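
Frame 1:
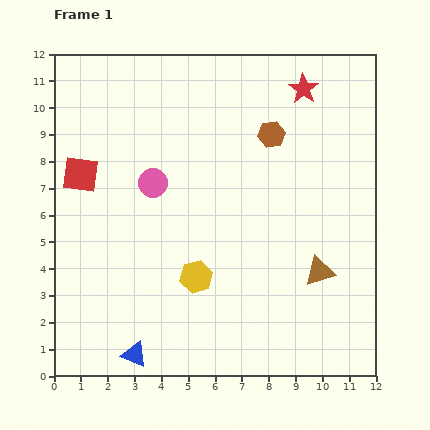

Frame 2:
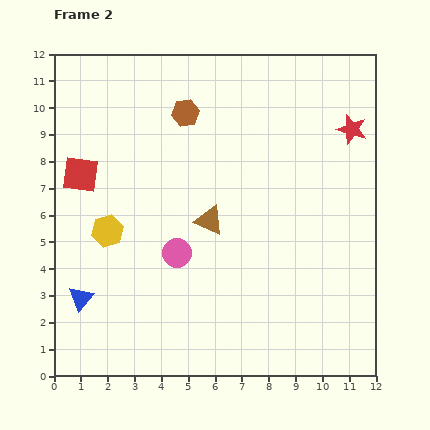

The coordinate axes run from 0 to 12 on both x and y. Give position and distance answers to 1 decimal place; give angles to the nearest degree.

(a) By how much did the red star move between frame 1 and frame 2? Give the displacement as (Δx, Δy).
(1.8, -1.5)

The red star was at (9.3, 10.7) in frame 1 and (11.1, 9.2) in frame 2.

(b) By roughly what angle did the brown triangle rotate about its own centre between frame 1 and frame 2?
41° clockwise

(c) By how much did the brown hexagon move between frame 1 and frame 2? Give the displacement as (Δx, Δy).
(-3.2, 0.8)

The brown hexagon was at (8.1, 9.0) in frame 1 and (4.9, 9.8) in frame 2.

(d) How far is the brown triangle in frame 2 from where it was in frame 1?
4.5

The brown triangle moved from (9.9, 3.9) to (5.8, 5.8), a distance of √(4.1² + 1.9²) ≈ 4.5.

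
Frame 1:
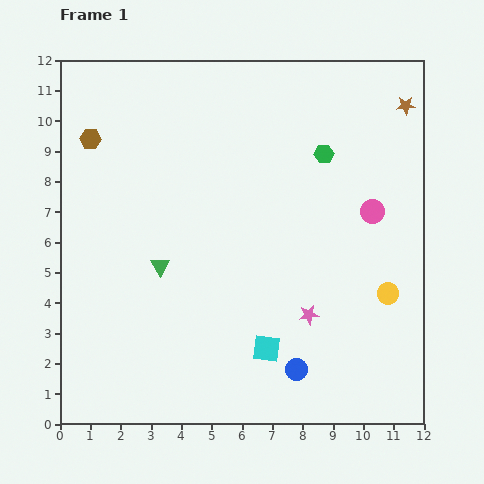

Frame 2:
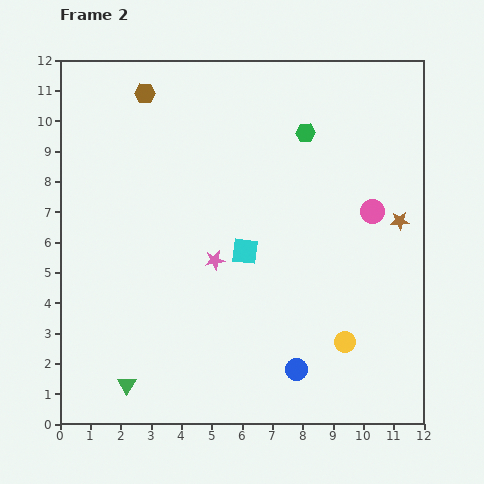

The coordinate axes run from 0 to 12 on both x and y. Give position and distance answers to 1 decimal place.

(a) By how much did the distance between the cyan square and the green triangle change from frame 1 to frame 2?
+1.5

Distance in frame 1: 4.4. Distance in frame 2: 5.9.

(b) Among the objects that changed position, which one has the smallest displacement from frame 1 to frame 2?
the green hexagon

(moved 0.9)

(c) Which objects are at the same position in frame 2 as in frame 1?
the blue circle, the pink circle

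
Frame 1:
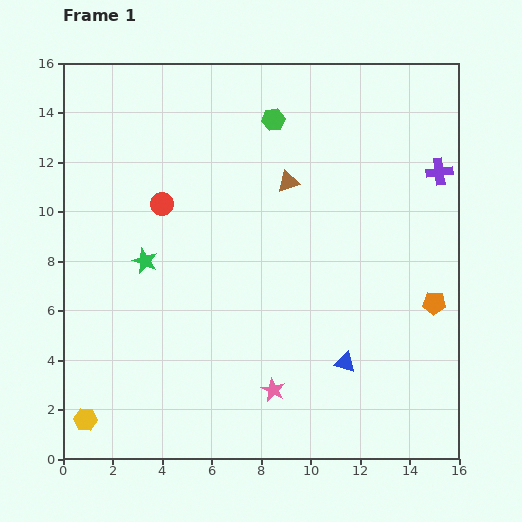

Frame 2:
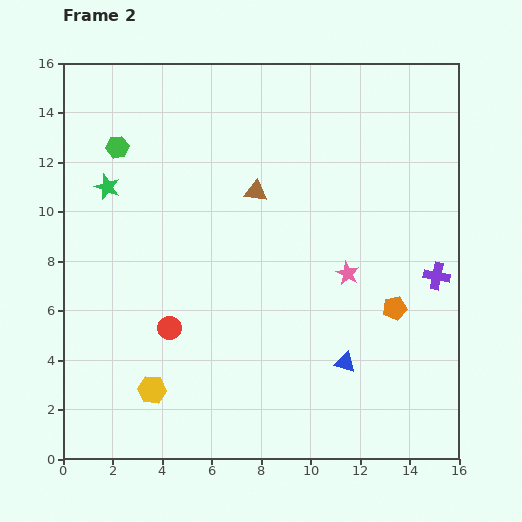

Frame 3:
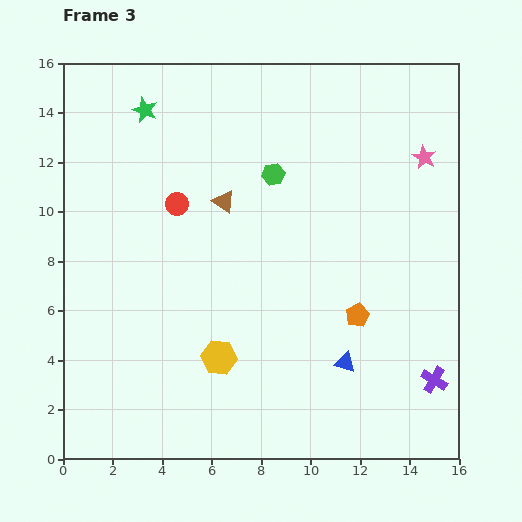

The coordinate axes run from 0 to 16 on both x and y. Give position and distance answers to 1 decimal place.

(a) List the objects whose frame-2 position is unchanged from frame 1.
the blue triangle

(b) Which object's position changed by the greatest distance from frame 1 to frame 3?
the pink star

(moved 11.2; next 8.4)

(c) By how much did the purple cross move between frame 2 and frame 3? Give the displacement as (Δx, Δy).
(-0.1, -4.2)

The purple cross was at (15.1, 7.4) in frame 2 and (15.0, 3.2) in frame 3.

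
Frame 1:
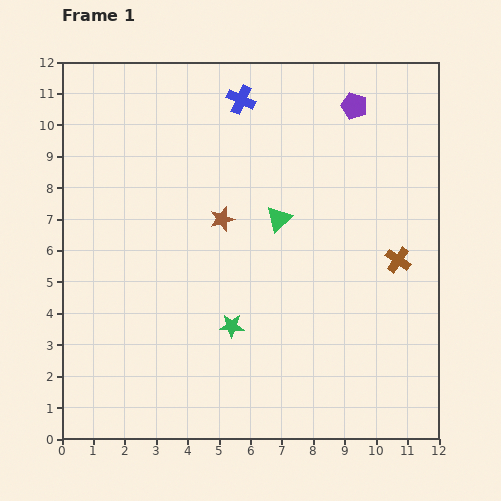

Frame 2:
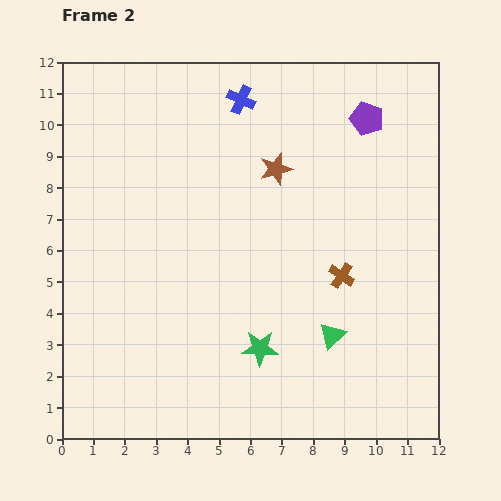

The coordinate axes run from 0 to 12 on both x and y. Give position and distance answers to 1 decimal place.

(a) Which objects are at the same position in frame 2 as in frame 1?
the blue cross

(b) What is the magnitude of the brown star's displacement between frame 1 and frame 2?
2.3

The brown star moved from (5.1, 7.0) to (6.8, 8.6), a distance of √(1.7² + 1.6²) ≈ 2.3.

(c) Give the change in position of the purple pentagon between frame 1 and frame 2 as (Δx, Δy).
(0.4, -0.4)

The purple pentagon was at (9.3, 10.6) in frame 1 and (9.7, 10.2) in frame 2.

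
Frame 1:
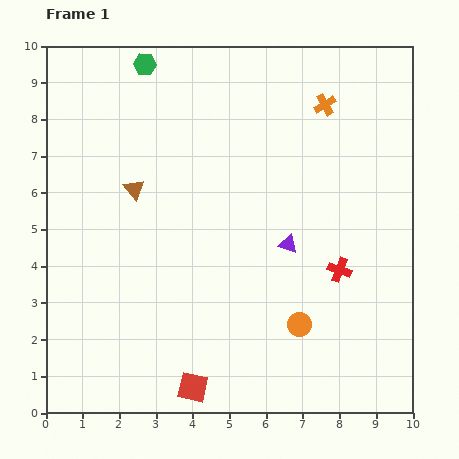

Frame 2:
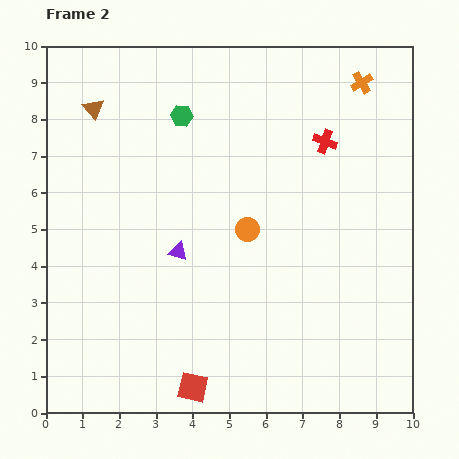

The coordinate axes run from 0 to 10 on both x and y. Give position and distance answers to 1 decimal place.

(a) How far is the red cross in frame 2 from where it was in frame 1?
3.5

The red cross moved from (8.0, 3.9) to (7.6, 7.4), a distance of √(0.4² + 3.5²) ≈ 3.5.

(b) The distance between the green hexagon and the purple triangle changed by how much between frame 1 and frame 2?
-2.6

Distance in frame 1: 6.3. Distance in frame 2: 3.7.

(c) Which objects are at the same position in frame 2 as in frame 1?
the red square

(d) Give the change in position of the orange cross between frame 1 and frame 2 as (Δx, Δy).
(1.0, 0.6)

The orange cross was at (7.6, 8.4) in frame 1 and (8.6, 9.0) in frame 2.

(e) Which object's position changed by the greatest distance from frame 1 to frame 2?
the red cross

(moved 3.5; next 3.0)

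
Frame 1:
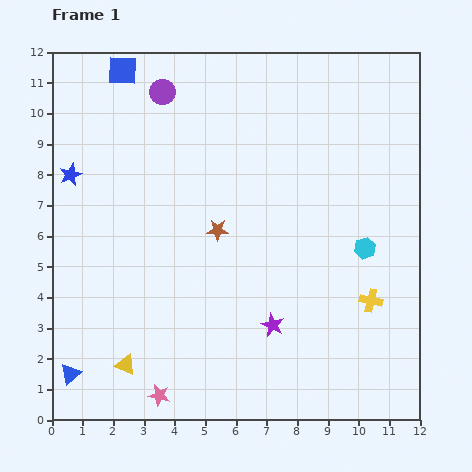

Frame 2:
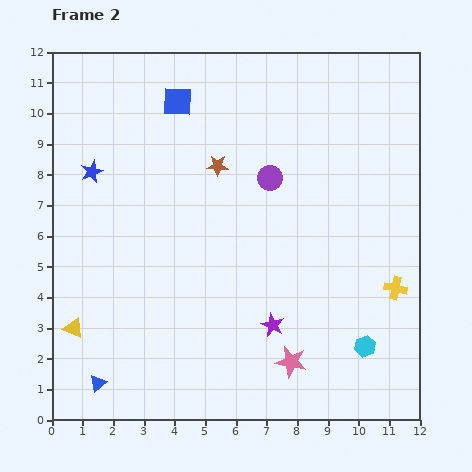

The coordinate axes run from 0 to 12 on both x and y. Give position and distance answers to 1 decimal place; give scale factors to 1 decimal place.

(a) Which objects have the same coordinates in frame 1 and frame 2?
the purple star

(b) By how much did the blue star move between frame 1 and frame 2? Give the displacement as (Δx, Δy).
(0.7, 0.1)

The blue star was at (0.6, 8.0) in frame 1 and (1.3, 8.1) in frame 2.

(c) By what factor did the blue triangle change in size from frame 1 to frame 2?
0.8×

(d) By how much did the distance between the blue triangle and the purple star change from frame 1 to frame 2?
-0.8

Distance in frame 1: 6.8. Distance in frame 2: 6.0.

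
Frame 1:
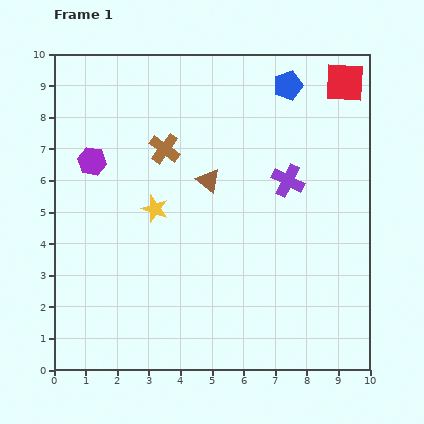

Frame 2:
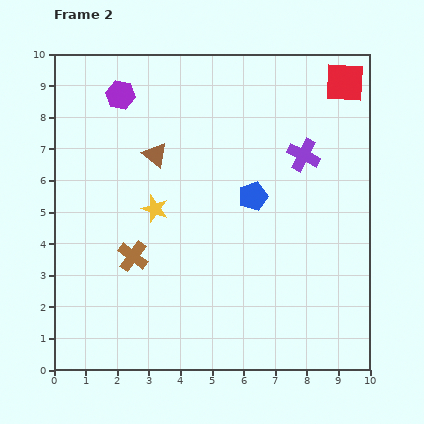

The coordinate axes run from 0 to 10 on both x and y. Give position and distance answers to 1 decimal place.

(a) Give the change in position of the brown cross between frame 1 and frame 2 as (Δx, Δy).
(-1.0, -3.4)

The brown cross was at (3.5, 7.0) in frame 1 and (2.5, 3.6) in frame 2.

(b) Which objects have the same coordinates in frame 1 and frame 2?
the yellow star, the red square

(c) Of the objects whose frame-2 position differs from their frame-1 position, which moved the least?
the purple cross

(moved 0.9)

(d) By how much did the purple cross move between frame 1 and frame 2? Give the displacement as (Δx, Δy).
(0.5, 0.8)

The purple cross was at (7.4, 6.0) in frame 1 and (7.9, 6.8) in frame 2.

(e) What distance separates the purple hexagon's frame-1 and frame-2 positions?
2.3

The purple hexagon moved from (1.2, 6.6) to (2.1, 8.7), a distance of √(0.9² + 2.1²) ≈ 2.3.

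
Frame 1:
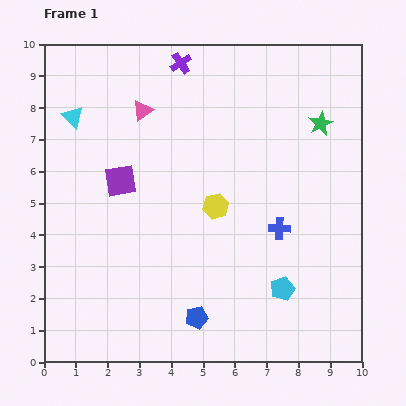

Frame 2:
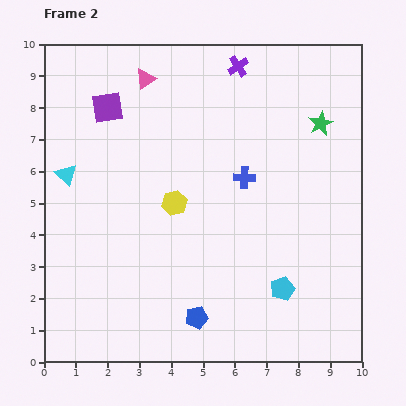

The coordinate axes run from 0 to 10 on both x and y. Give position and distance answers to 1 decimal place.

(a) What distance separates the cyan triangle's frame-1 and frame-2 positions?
1.8

The cyan triangle moved from (0.9, 7.7) to (0.7, 5.9), a distance of √(0.2² + 1.8²) ≈ 1.8.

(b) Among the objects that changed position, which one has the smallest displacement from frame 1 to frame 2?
the pink triangle

(moved 1.0)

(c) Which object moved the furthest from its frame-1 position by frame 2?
the purple square

(moved 2.3; next 1.9)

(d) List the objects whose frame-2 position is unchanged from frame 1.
the green star, the blue pentagon, the cyan pentagon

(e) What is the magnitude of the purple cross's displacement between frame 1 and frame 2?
1.8

The purple cross moved from (4.3, 9.4) to (6.1, 9.3), a distance of √(1.8² + 0.1²) ≈ 1.8.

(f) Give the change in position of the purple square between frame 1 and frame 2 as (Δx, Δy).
(-0.4, 2.3)

The purple square was at (2.4, 5.7) in frame 1 and (2.0, 8.0) in frame 2.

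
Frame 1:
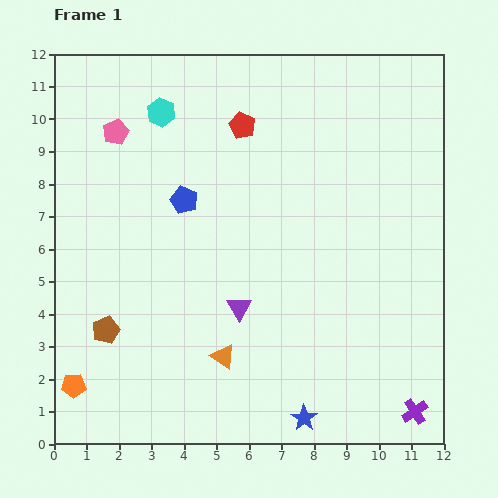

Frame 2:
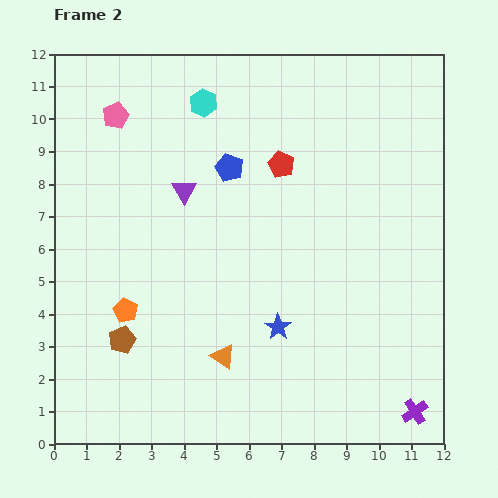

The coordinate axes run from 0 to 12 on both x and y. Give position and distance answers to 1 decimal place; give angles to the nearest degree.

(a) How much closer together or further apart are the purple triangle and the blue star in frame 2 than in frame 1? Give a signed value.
+1.2

Distance in frame 1: 3.9. Distance in frame 2: 5.1.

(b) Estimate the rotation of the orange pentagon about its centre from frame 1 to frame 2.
28° clockwise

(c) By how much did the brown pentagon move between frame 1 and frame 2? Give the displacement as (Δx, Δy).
(0.5, -0.3)

The brown pentagon was at (1.6, 3.5) in frame 1 and (2.1, 3.2) in frame 2.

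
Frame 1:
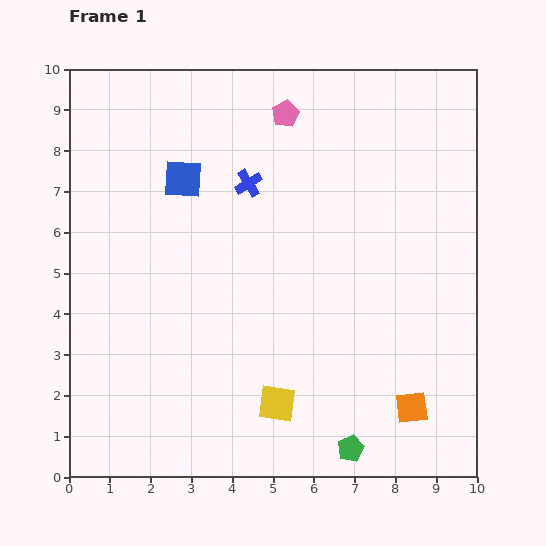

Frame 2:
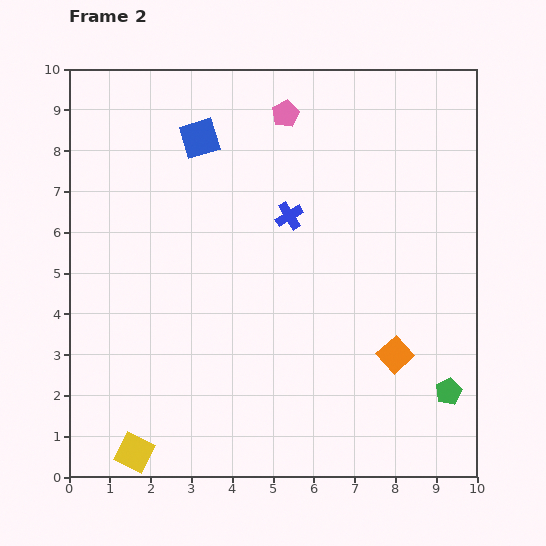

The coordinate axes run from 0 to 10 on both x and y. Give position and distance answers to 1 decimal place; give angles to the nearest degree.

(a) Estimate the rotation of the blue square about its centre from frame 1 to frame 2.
21° counter-clockwise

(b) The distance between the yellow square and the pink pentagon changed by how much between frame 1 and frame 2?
+2.0

Distance in frame 1: 7.1. Distance in frame 2: 9.1.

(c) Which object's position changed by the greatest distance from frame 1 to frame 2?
the yellow square

(moved 3.7; next 2.8)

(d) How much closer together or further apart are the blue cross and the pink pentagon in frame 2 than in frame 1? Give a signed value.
+0.6

Distance in frame 1: 1.9. Distance in frame 2: 2.5.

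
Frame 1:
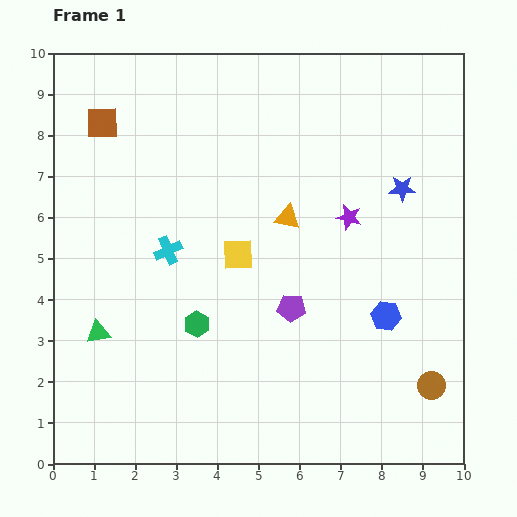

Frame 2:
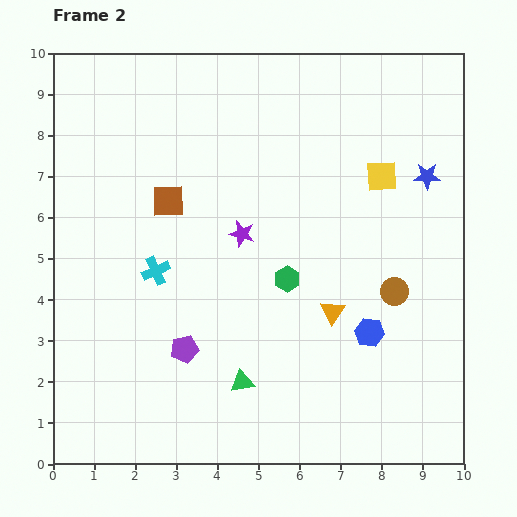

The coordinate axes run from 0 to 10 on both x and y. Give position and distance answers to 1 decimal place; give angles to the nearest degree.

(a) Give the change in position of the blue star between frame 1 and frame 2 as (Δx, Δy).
(0.6, 0.3)

The blue star was at (8.5, 6.7) in frame 1 and (9.1, 7.0) in frame 2.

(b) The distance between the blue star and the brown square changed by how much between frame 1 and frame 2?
-1.2

Distance in frame 1: 7.5. Distance in frame 2: 6.3.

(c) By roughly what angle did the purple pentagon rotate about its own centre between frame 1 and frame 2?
18° counter-clockwise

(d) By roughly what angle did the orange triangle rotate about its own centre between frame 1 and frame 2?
52° clockwise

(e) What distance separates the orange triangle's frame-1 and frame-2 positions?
2.5

The orange triangle moved from (5.7, 6.0) to (6.8, 3.7), a distance of √(1.1² + 2.3²) ≈ 2.5.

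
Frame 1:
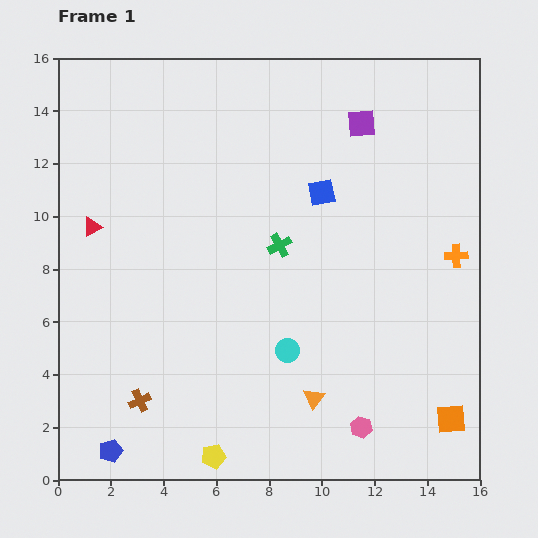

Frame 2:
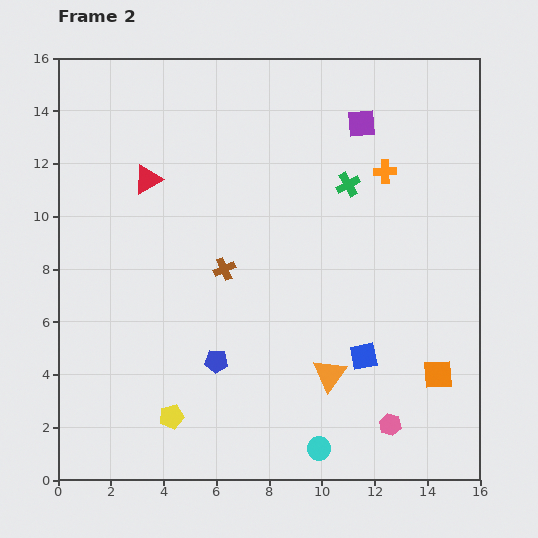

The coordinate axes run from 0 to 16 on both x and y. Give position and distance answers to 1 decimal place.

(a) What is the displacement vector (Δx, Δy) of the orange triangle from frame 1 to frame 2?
(0.6, 0.9)

The orange triangle was at (9.7, 3.1) in frame 1 and (10.3, 4.0) in frame 2.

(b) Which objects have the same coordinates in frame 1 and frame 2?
the purple square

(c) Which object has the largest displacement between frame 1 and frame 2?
the blue square

(moved 6.4; next 5.9)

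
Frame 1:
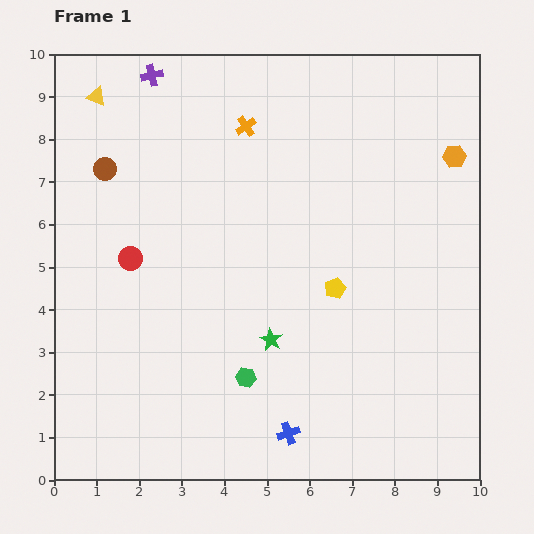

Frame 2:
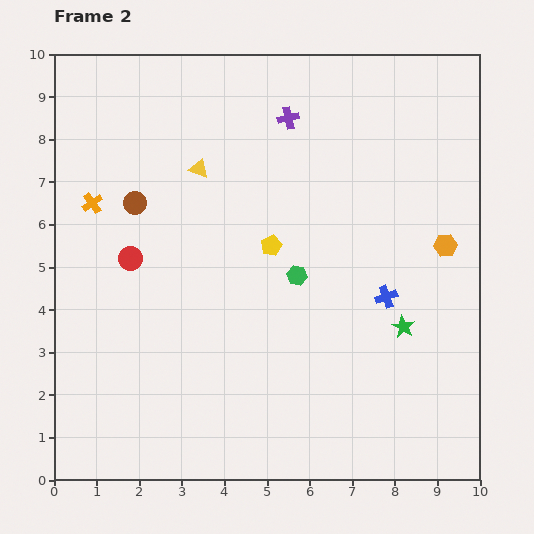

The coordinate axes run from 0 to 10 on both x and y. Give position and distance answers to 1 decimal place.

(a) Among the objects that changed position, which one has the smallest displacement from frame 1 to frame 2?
the brown circle

(moved 1.1)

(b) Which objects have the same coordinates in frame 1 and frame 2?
the red circle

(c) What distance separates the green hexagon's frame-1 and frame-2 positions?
2.7

The green hexagon moved from (4.5, 2.4) to (5.7, 4.8), a distance of √(1.2² + 2.4²) ≈ 2.7.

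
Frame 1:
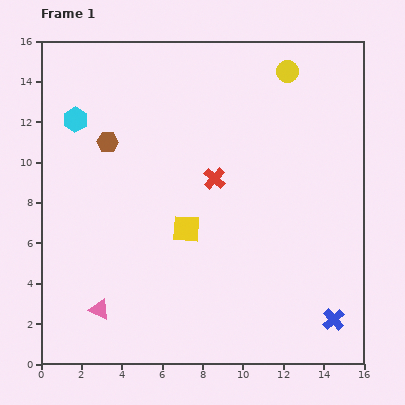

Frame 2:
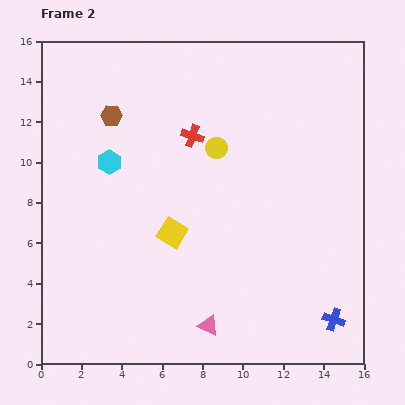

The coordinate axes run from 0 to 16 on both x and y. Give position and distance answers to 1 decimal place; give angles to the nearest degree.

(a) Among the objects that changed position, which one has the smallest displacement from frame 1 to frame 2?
the yellow square

(moved 0.7)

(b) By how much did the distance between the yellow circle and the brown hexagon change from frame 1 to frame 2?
-4.2

Distance in frame 1: 9.6. Distance in frame 2: 5.4.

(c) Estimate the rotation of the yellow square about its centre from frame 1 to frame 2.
28° clockwise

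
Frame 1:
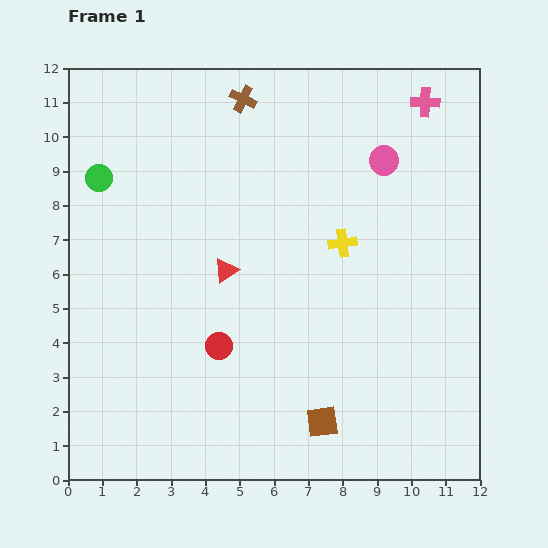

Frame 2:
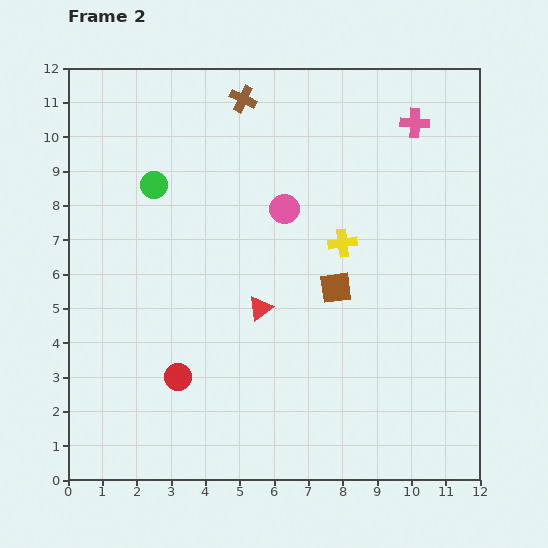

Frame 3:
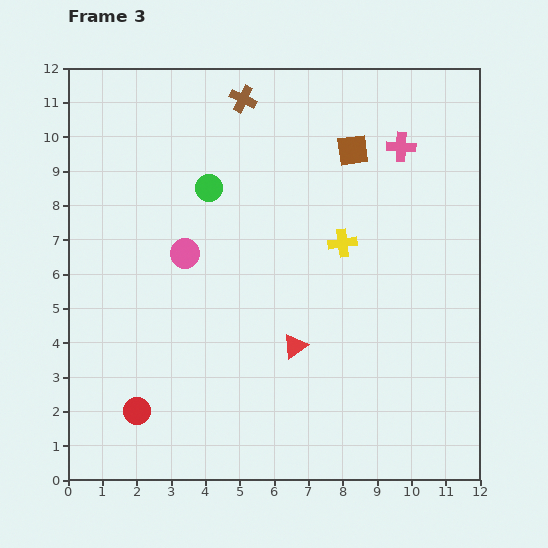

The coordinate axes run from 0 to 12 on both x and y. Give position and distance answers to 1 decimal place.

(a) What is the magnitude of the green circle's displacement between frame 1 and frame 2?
1.6

The green circle moved from (0.9, 8.8) to (2.5, 8.6), a distance of √(1.6² + 0.2²) ≈ 1.6.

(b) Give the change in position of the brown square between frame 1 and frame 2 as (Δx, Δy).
(0.4, 3.9)

The brown square was at (7.4, 1.7) in frame 1 and (7.8, 5.6) in frame 2.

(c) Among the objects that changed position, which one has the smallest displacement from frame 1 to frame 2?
the pink cross

(moved 0.7)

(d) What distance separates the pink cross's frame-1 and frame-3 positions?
1.5

The pink cross moved from (10.4, 11.0) to (9.7, 9.7), a distance of √(0.7² + 1.3²) ≈ 1.5.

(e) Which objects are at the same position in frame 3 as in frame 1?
the brown cross, the yellow cross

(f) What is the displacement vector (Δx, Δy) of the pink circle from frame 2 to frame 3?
(-2.9, -1.3)

The pink circle was at (6.3, 7.9) in frame 2 and (3.4, 6.6) in frame 3.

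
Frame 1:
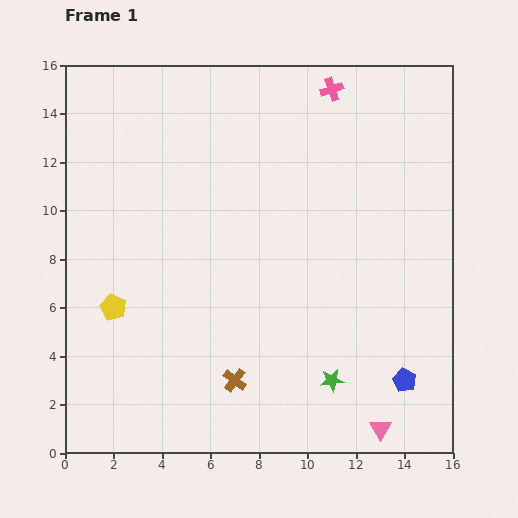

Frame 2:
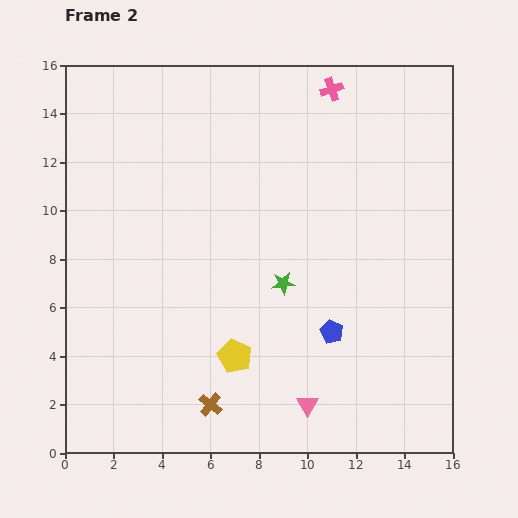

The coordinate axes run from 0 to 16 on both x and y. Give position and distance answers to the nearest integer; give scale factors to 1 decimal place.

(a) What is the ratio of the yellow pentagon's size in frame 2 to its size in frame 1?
1.3×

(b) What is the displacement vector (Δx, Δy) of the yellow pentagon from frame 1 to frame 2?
(5, -2)

The yellow pentagon was at (2, 6) in frame 1 and (7, 4) in frame 2.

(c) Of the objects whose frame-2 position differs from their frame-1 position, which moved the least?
the brown cross

(moved 1)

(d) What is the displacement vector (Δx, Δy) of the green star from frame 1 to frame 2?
(-2, 4)

The green star was at (11, 3) in frame 1 and (9, 7) in frame 2.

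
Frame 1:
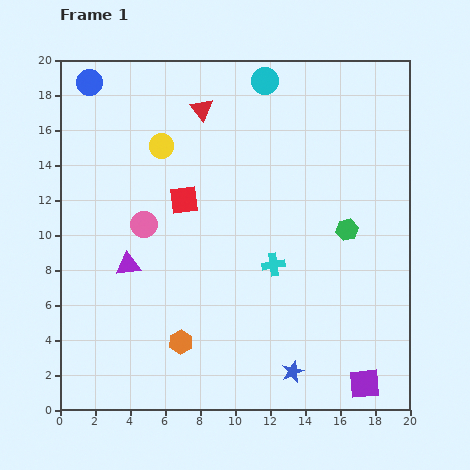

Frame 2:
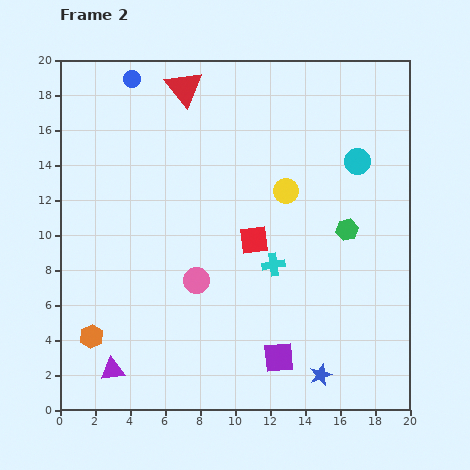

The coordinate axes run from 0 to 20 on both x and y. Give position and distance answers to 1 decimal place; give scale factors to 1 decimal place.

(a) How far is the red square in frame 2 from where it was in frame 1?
4.6

The red square moved from (7.1, 12.0) to (11.1, 9.7), a distance of √(4.0² + 2.3²) ≈ 4.6.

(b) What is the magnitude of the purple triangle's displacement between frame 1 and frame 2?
6.1

The purple triangle moved from (3.9, 8.3) to (3.0, 2.3), a distance of √(0.9² + 6.0²) ≈ 6.1.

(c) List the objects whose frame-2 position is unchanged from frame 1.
the green hexagon, the cyan cross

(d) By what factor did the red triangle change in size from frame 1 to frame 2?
1.7×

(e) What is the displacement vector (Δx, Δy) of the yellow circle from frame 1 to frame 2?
(7.1, -2.6)

The yellow circle was at (5.8, 15.1) in frame 1 and (12.9, 12.5) in frame 2.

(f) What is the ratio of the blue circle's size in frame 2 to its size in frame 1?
0.6×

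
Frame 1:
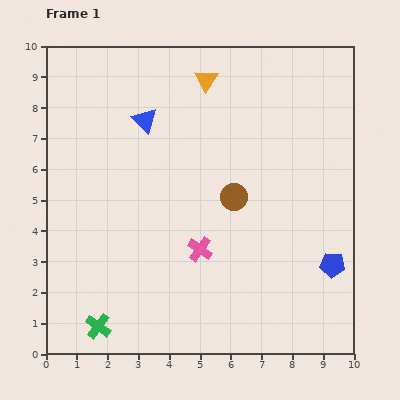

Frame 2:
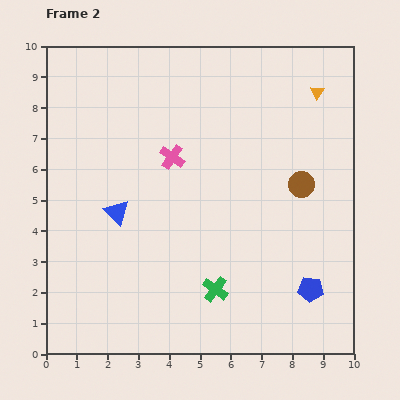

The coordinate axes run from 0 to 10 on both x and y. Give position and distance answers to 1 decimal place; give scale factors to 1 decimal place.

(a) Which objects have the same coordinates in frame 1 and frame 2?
none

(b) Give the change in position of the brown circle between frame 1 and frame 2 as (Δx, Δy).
(2.2, 0.4)

The brown circle was at (6.1, 5.1) in frame 1 and (8.3, 5.5) in frame 2.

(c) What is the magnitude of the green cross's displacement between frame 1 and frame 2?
4.0

The green cross moved from (1.7, 0.9) to (5.5, 2.1), a distance of √(3.8² + 1.2²) ≈ 4.0.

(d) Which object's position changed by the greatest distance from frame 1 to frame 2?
the green cross

(moved 4.0; next 3.6)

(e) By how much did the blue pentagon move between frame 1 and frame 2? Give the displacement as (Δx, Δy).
(-0.7, -0.8)

The blue pentagon was at (9.3, 2.9) in frame 1 and (8.6, 2.1) in frame 2.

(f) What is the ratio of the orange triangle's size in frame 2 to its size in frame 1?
0.6×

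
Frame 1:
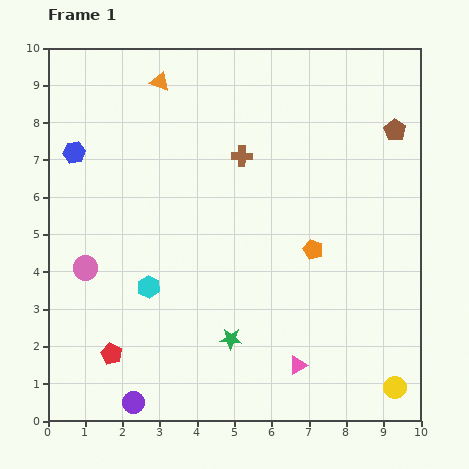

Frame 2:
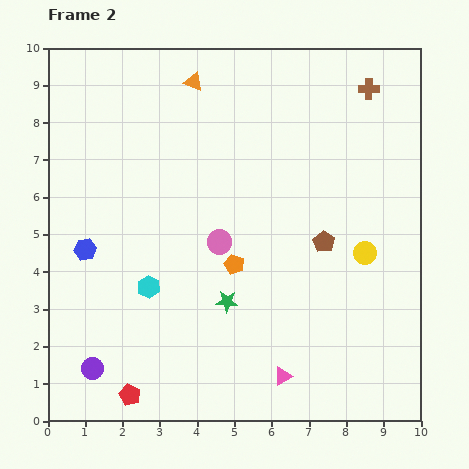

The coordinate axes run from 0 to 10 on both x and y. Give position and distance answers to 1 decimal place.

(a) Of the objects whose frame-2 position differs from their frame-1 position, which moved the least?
the pink triangle

(moved 0.5)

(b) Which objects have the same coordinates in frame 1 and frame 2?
the cyan hexagon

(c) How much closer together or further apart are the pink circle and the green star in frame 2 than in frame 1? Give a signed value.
-2.7

Distance in frame 1: 4.3. Distance in frame 2: 1.6.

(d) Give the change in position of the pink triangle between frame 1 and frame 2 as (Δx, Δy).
(-0.4, -0.3)

The pink triangle was at (6.7, 1.5) in frame 1 and (6.3, 1.2) in frame 2.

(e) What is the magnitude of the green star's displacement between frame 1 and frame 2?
1.0

The green star moved from (4.9, 2.2) to (4.8, 3.2), a distance of √(0.1² + 1.0²) ≈ 1.0.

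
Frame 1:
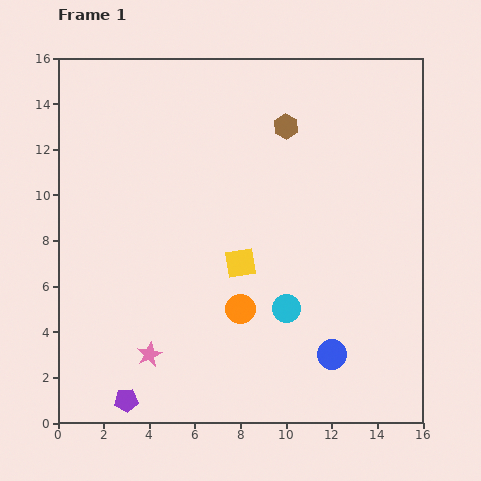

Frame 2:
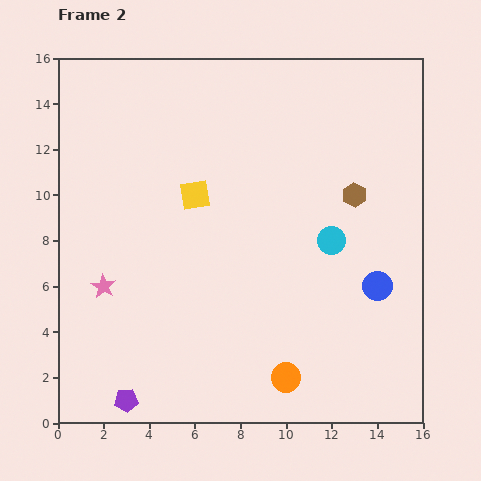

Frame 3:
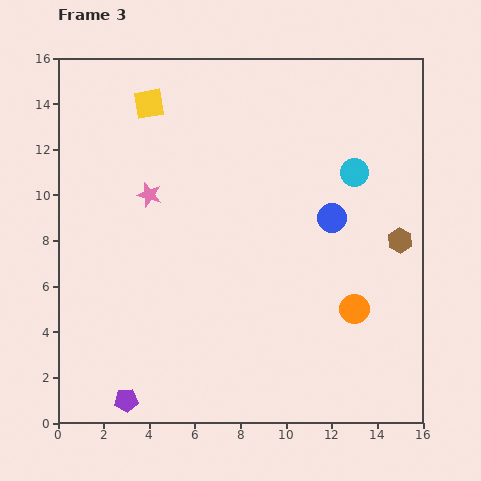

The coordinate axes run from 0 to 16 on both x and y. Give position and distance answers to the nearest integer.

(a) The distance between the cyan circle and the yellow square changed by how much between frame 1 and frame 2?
+3

Distance in frame 1: 3. Distance in frame 2: 6.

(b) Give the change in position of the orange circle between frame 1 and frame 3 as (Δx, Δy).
(5, 0)

The orange circle was at (8, 5) in frame 1 and (13, 5) in frame 3.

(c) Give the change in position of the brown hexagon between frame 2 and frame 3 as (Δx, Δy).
(2, -2)

The brown hexagon was at (13, 10) in frame 2 and (15, 8) in frame 3.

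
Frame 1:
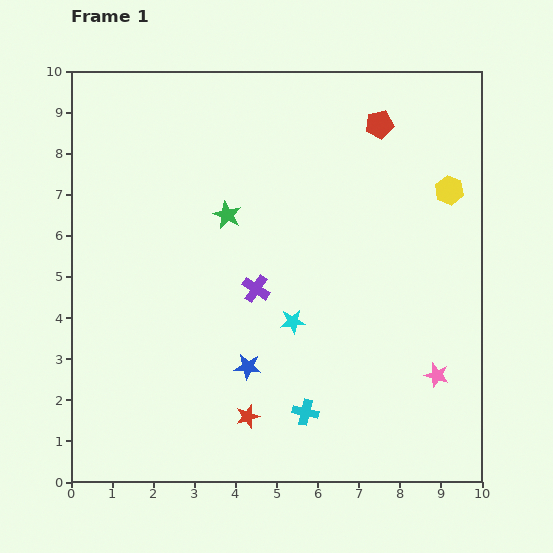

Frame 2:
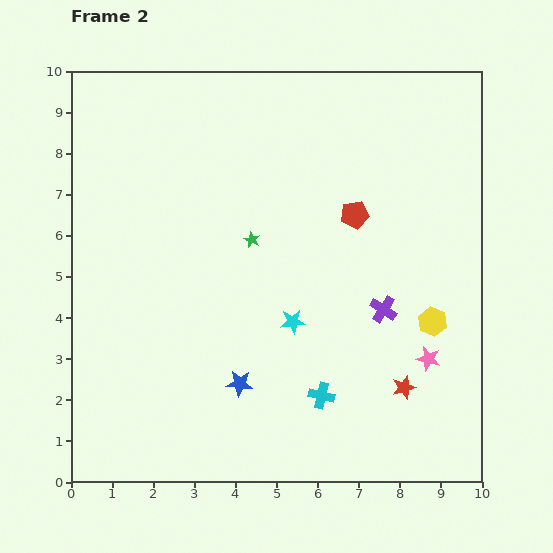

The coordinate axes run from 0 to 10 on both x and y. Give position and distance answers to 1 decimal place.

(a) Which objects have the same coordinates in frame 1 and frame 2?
the cyan star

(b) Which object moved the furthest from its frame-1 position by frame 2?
the red star

(moved 3.9; next 3.2)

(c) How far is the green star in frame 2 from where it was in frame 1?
0.8

The green star moved from (3.8, 6.5) to (4.4, 5.9), a distance of √(0.6² + 0.6²) ≈ 0.8.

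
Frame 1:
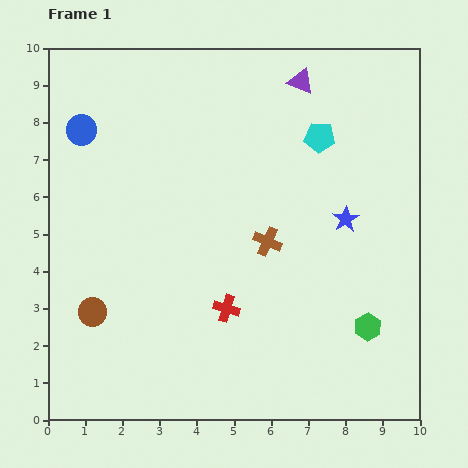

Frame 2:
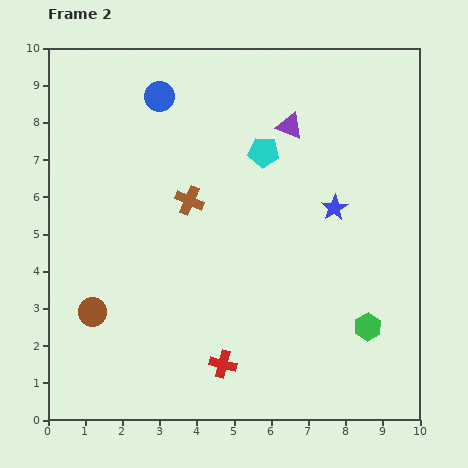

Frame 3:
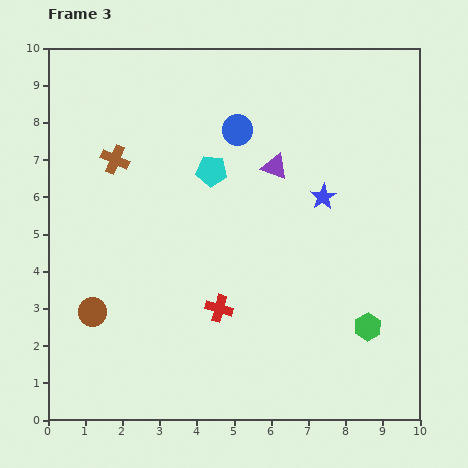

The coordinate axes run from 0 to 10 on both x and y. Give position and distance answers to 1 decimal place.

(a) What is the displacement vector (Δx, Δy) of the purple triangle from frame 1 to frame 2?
(-0.3, -1.2)

The purple triangle was at (6.8, 9.1) in frame 1 and (6.5, 7.9) in frame 2.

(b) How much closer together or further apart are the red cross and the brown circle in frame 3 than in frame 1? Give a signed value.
-0.2

Distance in frame 1: 3.6. Distance in frame 3: 3.4.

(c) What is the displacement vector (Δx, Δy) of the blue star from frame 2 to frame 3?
(-0.3, 0.3)

The blue star was at (7.7, 5.7) in frame 2 and (7.4, 6.0) in frame 3.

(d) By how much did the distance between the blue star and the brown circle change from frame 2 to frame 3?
-0.2

Distance in frame 2: 7.1. Distance in frame 3: 6.9.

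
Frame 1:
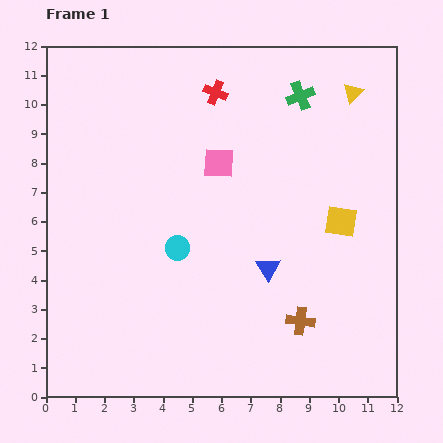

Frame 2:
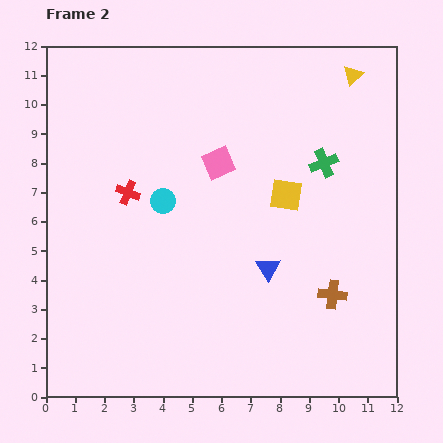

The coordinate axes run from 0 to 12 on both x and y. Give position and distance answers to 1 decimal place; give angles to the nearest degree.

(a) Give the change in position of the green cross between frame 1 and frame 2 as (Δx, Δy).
(0.8, -2.3)

The green cross was at (8.7, 10.3) in frame 1 and (9.5, 8.0) in frame 2.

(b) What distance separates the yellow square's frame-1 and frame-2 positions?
2.1

The yellow square moved from (10.1, 6.0) to (8.2, 6.9), a distance of √(1.9² + 0.9²) ≈ 2.1.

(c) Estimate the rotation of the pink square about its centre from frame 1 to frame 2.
26° counter-clockwise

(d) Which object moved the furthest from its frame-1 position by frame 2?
the red cross

(moved 4.5; next 2.4)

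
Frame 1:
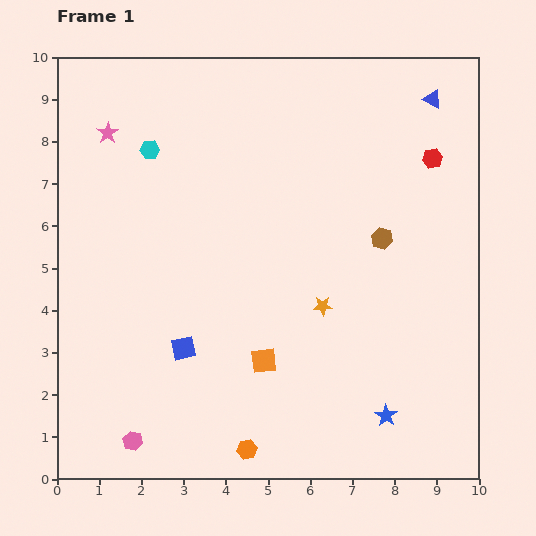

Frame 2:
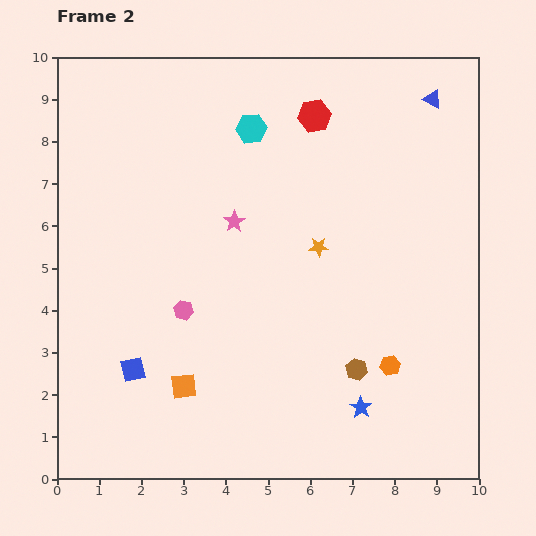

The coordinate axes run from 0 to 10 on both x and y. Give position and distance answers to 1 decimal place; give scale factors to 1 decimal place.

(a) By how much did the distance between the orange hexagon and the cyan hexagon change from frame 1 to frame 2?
-1.0

Distance in frame 1: 7.5. Distance in frame 2: 6.5.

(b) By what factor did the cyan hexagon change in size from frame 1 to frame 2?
1.6×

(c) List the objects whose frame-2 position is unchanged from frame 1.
the blue triangle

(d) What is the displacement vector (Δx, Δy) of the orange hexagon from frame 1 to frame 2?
(3.4, 2.0)

The orange hexagon was at (4.5, 0.7) in frame 1 and (7.9, 2.7) in frame 2.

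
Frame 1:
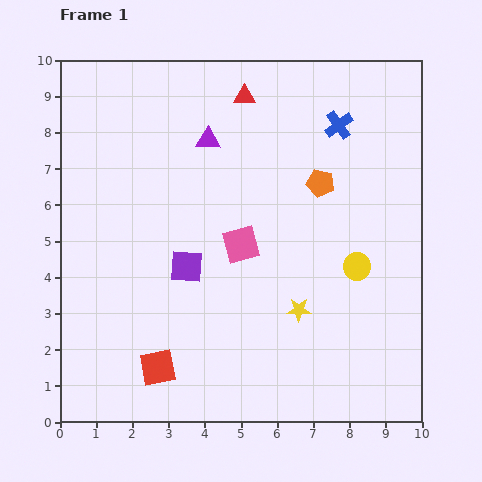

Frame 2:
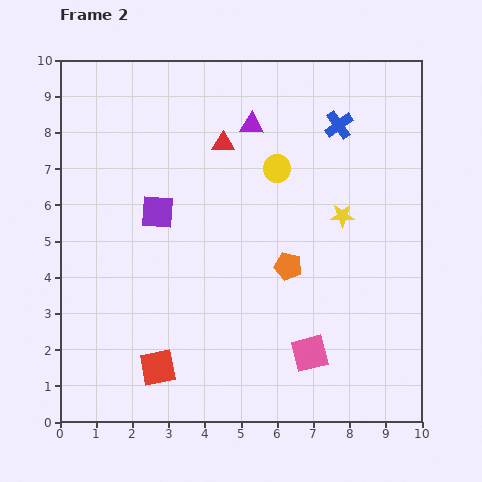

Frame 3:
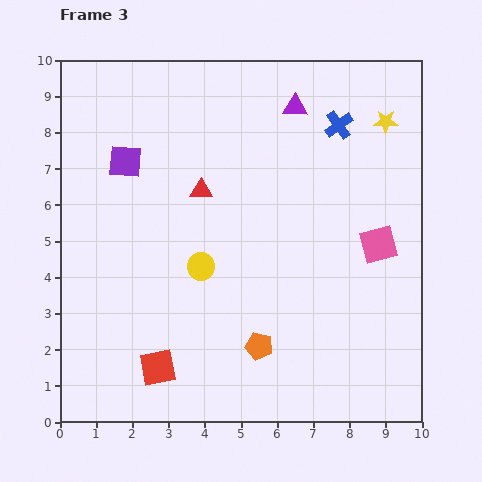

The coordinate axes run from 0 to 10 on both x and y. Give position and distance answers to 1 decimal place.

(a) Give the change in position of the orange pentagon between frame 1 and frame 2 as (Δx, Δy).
(-0.9, -2.3)

The orange pentagon was at (7.2, 6.6) in frame 1 and (6.3, 4.3) in frame 2.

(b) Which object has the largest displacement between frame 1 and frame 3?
the yellow star

(moved 5.7; next 4.8)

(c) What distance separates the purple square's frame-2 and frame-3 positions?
1.7

The purple square moved from (2.7, 5.8) to (1.8, 7.2), a distance of √(0.9² + 1.4²) ≈ 1.7.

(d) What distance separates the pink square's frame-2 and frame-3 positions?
3.6

The pink square moved from (6.9, 1.9) to (8.8, 4.9), a distance of √(1.9² + 3.0²) ≈ 3.6.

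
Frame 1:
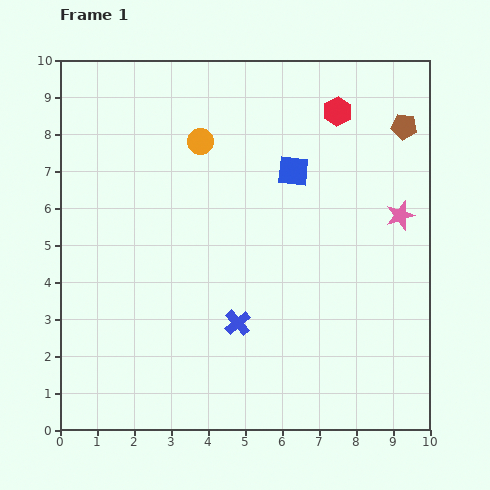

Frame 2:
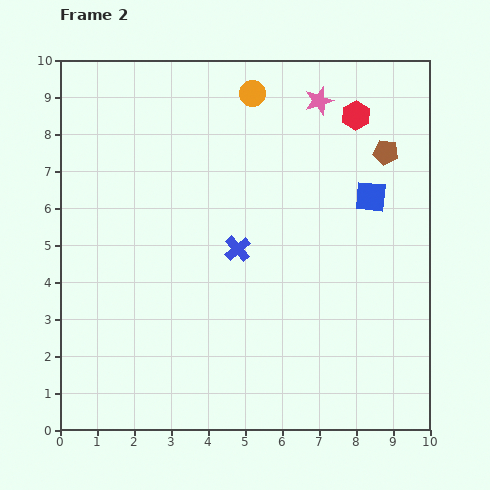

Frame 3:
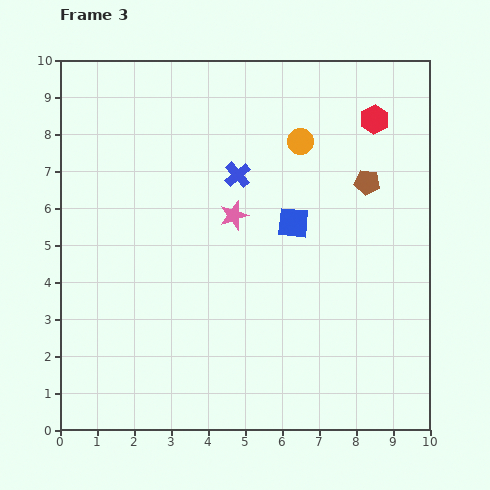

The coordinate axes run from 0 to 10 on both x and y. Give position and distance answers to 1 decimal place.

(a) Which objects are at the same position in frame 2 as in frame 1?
none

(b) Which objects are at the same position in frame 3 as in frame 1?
none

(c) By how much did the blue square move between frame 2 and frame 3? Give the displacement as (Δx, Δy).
(-2.1, -0.7)

The blue square was at (8.4, 6.3) in frame 2 and (6.3, 5.6) in frame 3.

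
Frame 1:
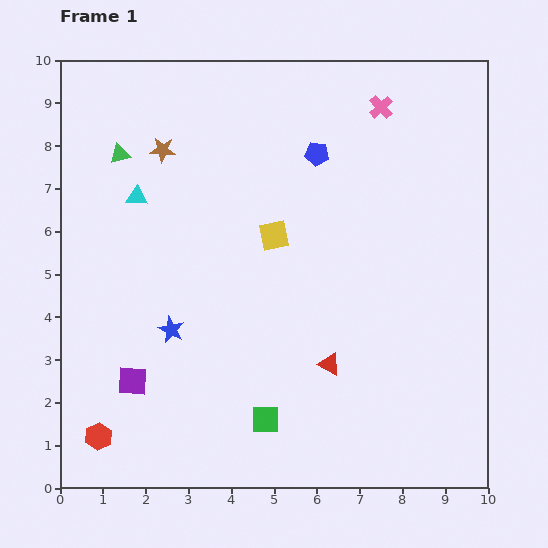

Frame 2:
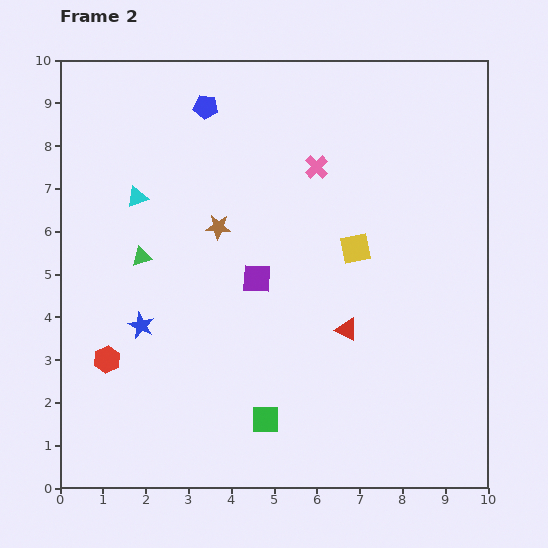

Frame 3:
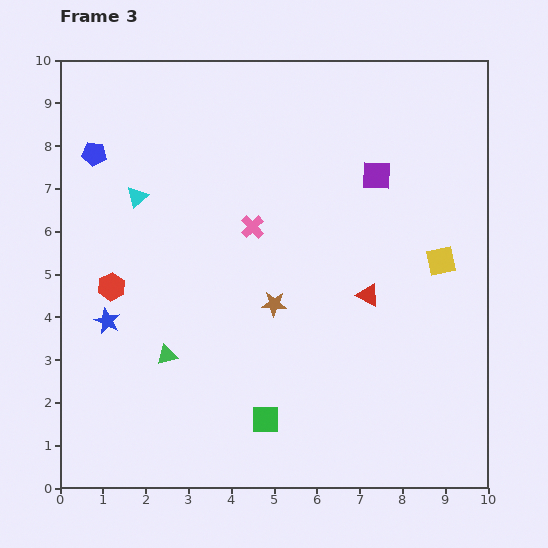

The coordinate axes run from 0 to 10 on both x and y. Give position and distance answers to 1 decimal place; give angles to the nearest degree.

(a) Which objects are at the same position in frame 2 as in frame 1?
the green square, the cyan triangle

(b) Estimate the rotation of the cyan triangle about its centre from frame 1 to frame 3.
46° counter-clockwise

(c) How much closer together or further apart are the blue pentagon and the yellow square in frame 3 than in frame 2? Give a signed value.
+3.7

Distance in frame 2: 4.8. Distance in frame 3: 8.5.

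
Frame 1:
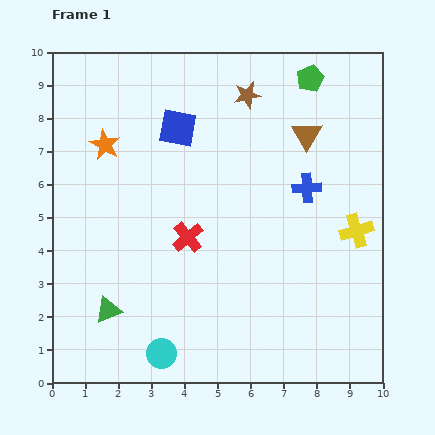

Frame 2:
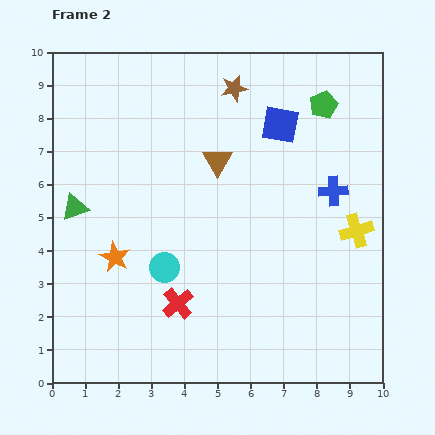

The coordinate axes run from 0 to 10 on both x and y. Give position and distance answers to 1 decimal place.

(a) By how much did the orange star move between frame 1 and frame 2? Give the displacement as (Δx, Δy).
(0.3, -3.4)

The orange star was at (1.6, 7.2) in frame 1 and (1.9, 3.8) in frame 2.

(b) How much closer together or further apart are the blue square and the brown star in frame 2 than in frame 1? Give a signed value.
-0.5

Distance in frame 1: 2.3. Distance in frame 2: 1.8.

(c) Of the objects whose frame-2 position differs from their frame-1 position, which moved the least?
the brown star

(moved 0.4)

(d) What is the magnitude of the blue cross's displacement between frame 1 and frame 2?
0.8

The blue cross moved from (7.7, 5.9) to (8.5, 5.8), a distance of √(0.8² + 0.1²) ≈ 0.8.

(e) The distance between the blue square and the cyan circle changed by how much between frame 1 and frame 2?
-1.3

Distance in frame 1: 6.8. Distance in frame 2: 5.5.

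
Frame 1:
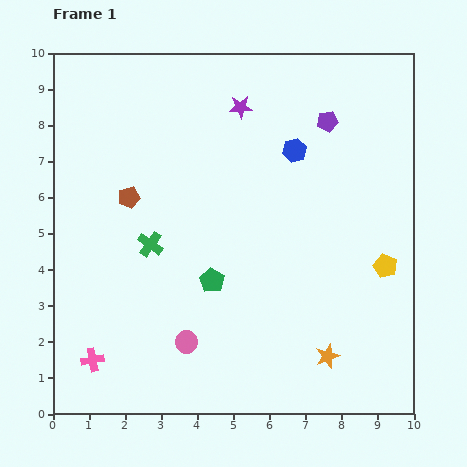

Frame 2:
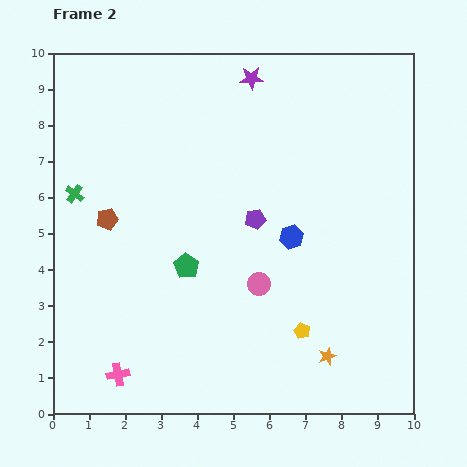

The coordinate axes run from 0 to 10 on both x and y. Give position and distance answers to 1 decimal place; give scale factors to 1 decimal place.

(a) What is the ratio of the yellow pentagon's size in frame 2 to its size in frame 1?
0.7×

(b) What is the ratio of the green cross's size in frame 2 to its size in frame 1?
0.7×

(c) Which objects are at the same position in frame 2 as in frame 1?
the orange star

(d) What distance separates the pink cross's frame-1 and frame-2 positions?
0.8

The pink cross moved from (1.1, 1.5) to (1.8, 1.1), a distance of √(0.7² + 0.4²) ≈ 0.8.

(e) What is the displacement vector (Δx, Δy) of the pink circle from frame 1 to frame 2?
(2.0, 1.6)

The pink circle was at (3.7, 2.0) in frame 1 and (5.7, 3.6) in frame 2.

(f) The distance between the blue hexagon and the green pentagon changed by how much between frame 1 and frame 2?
-1.3

Distance in frame 1: 4.3. Distance in frame 2: 3.0.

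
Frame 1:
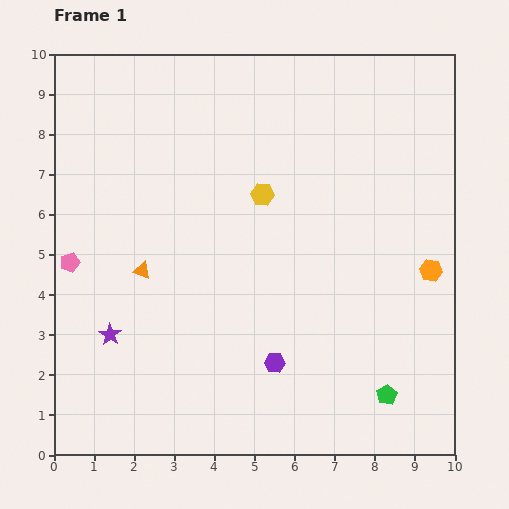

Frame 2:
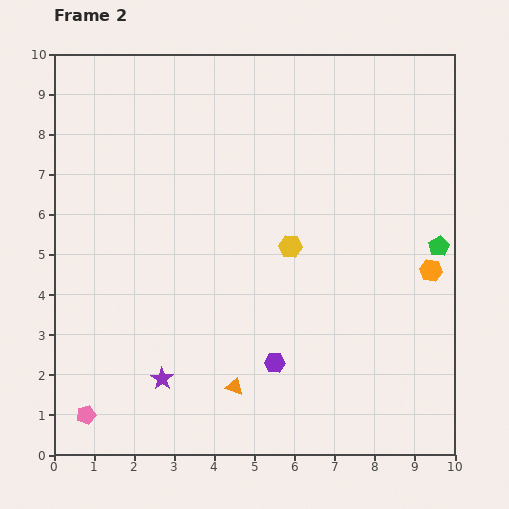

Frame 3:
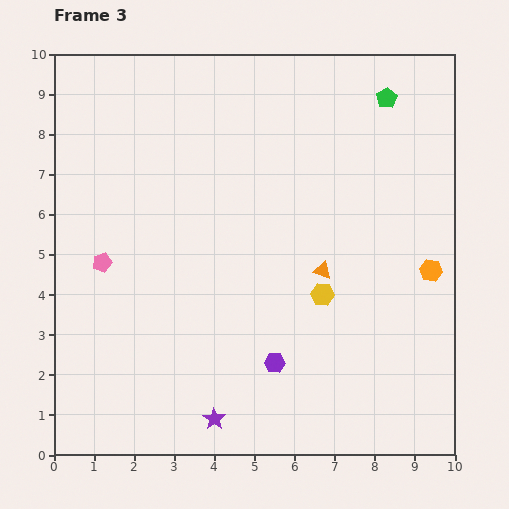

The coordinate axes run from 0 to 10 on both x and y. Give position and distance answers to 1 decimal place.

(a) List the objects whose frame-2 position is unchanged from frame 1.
the orange hexagon, the purple hexagon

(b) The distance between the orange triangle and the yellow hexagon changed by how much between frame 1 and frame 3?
-3.0

Distance in frame 1: 3.6. Distance in frame 3: 0.6.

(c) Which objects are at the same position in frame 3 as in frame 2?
the orange hexagon, the purple hexagon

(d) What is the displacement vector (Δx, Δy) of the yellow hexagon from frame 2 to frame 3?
(0.8, -1.2)

The yellow hexagon was at (5.9, 5.2) in frame 2 and (6.7, 4.0) in frame 3.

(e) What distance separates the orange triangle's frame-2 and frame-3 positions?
3.6

The orange triangle moved from (4.5, 1.7) to (6.7, 4.6), a distance of √(2.2² + 2.9²) ≈ 3.6.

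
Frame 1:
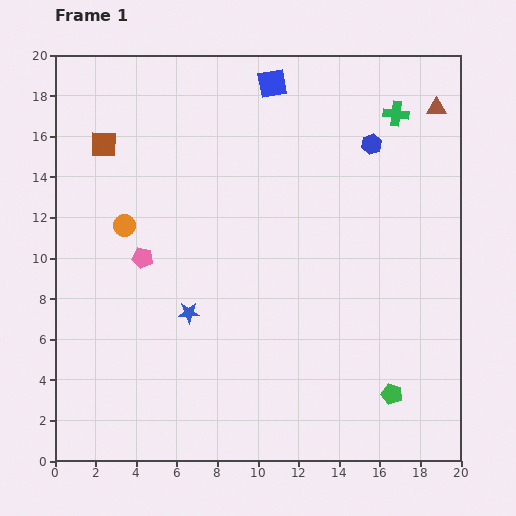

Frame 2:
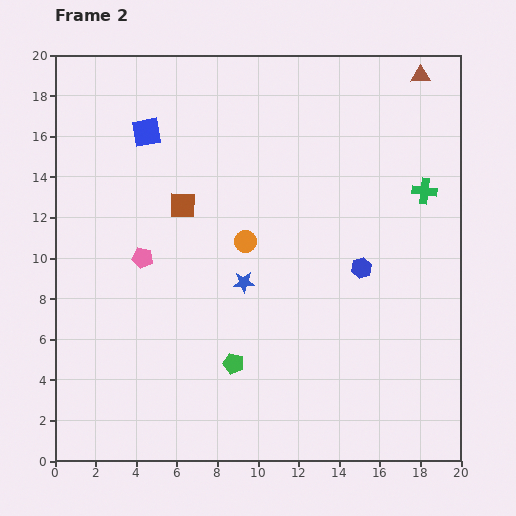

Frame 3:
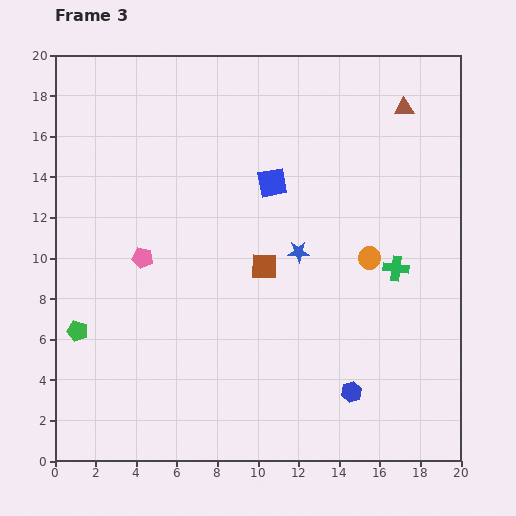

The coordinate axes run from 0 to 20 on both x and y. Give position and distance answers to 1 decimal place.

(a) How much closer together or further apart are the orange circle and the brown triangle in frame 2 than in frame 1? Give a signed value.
-4.6

Distance in frame 1: 16.5. Distance in frame 2: 11.9.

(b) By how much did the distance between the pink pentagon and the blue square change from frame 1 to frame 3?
-3.3

Distance in frame 1: 10.7. Distance in frame 3: 7.4.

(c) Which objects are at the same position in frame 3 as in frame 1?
the pink pentagon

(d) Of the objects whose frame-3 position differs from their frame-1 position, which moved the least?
the brown triangle

(moved 1.6)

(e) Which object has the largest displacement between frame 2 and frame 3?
the green pentagon

(moved 7.9; next 6.7)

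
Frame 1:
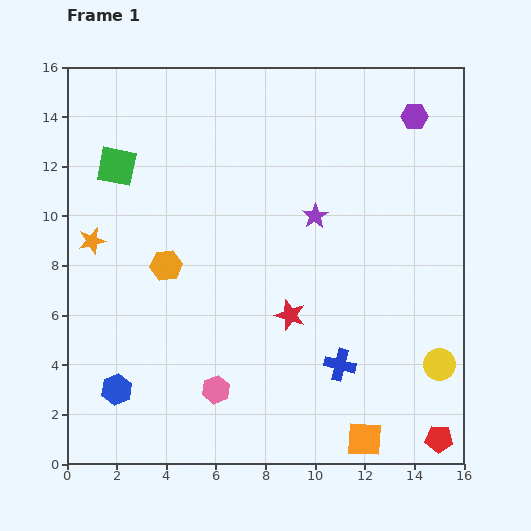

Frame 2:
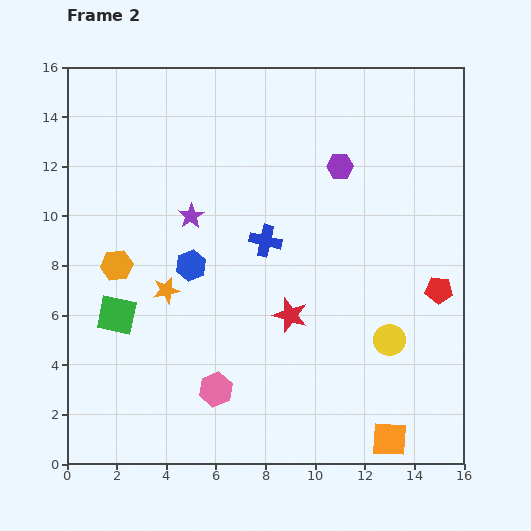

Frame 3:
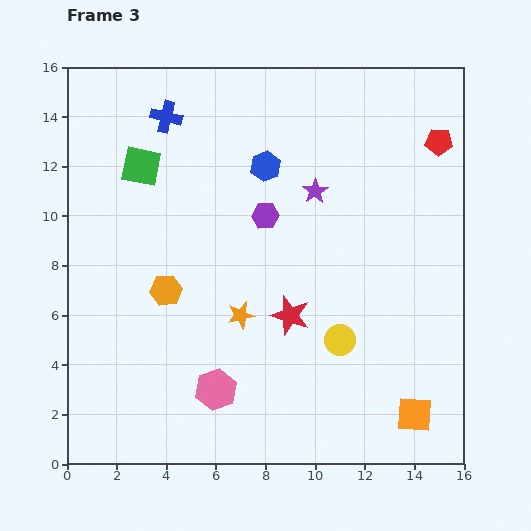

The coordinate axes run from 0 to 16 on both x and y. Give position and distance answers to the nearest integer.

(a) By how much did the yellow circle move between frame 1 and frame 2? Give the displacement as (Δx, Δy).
(-2, 1)

The yellow circle was at (15, 4) in frame 1 and (13, 5) in frame 2.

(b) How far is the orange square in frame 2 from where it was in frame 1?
1

The orange square moved from (12, 1) to (13, 1), a distance of √(1² + 0²) ≈ 1.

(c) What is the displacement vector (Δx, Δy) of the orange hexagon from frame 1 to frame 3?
(0, -1)

The orange hexagon was at (4, 8) in frame 1 and (4, 7) in frame 3.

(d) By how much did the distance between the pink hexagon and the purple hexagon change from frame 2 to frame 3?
-3

Distance in frame 2: 10. Distance in frame 3: 7.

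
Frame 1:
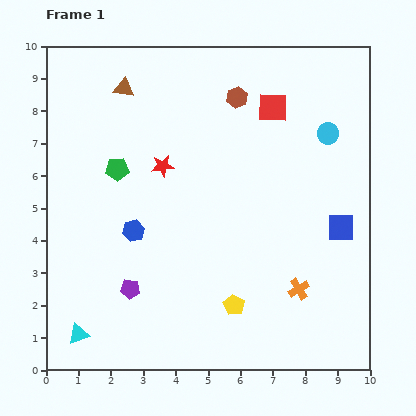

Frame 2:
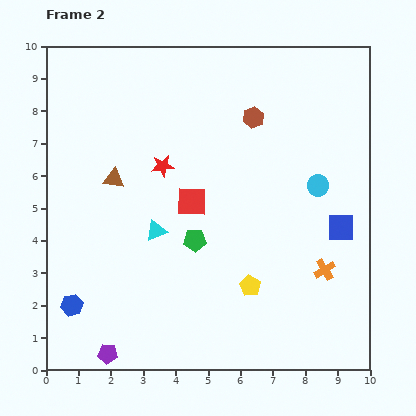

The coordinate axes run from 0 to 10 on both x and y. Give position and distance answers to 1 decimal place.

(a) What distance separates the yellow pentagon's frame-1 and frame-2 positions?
0.8

The yellow pentagon moved from (5.8, 2.0) to (6.3, 2.6), a distance of √(0.5² + 0.6²) ≈ 0.8.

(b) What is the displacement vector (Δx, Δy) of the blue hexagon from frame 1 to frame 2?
(-1.9, -2.3)

The blue hexagon was at (2.7, 4.3) in frame 1 and (0.8, 2.0) in frame 2.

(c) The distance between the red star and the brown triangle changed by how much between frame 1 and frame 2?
-1.1

Distance in frame 1: 2.7. Distance in frame 2: 1.6.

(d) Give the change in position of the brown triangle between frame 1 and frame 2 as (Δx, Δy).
(-0.3, -2.8)

The brown triangle was at (2.4, 8.7) in frame 1 and (2.1, 5.9) in frame 2.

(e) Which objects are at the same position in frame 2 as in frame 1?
the red star, the blue square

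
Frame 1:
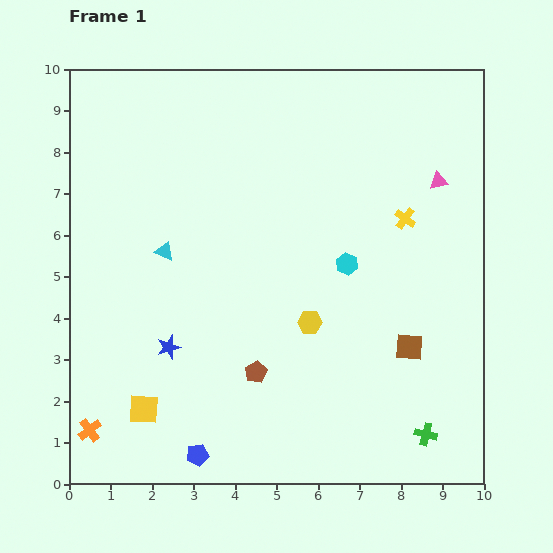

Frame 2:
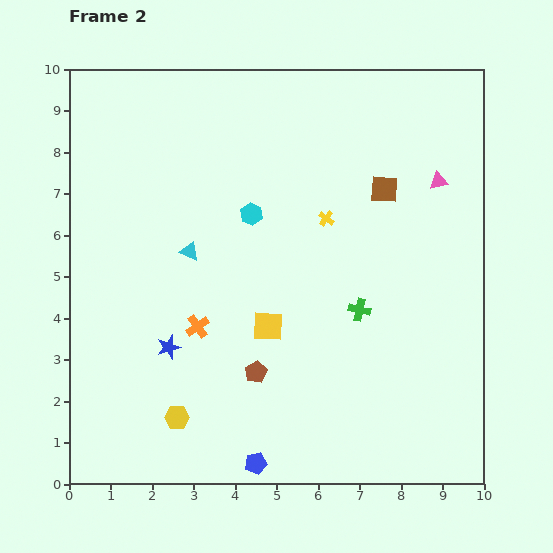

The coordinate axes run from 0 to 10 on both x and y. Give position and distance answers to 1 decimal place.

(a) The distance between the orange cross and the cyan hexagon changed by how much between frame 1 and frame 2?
-4.4

Distance in frame 1: 7.4. Distance in frame 2: 3.0.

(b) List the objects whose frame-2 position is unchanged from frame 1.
the blue star, the brown pentagon, the pink triangle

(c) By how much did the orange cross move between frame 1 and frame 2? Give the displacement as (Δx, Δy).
(2.6, 2.5)

The orange cross was at (0.5, 1.3) in frame 1 and (3.1, 3.8) in frame 2.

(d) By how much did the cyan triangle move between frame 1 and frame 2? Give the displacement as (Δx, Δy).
(0.6, 0.0)

The cyan triangle was at (2.3, 5.6) in frame 1 and (2.9, 5.6) in frame 2.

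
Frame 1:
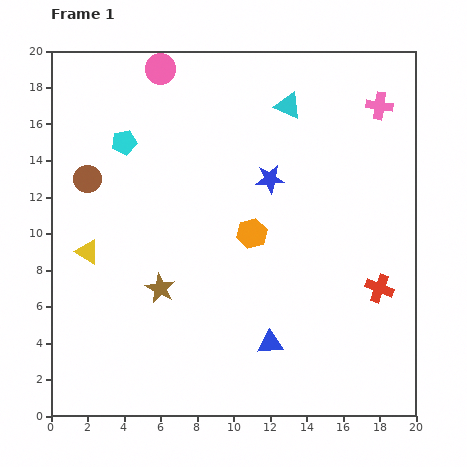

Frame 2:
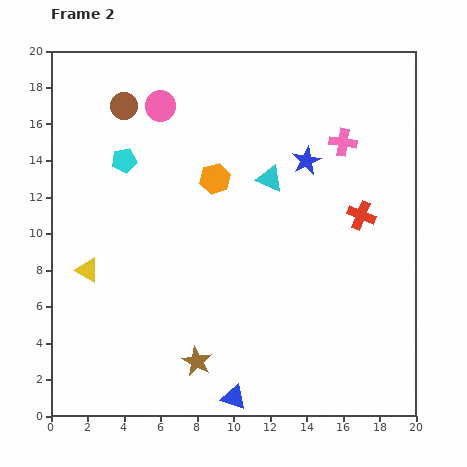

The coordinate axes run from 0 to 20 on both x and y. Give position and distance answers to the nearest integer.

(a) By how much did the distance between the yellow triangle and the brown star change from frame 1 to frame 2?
+4

Distance in frame 1: 4. Distance in frame 2: 8.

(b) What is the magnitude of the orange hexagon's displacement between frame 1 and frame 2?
4

The orange hexagon moved from (11, 10) to (9, 13), a distance of √(2² + 3²) ≈ 4.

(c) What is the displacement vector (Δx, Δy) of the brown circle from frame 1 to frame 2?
(2, 4)

The brown circle was at (2, 13) in frame 1 and (4, 17) in frame 2.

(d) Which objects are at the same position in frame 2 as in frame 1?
none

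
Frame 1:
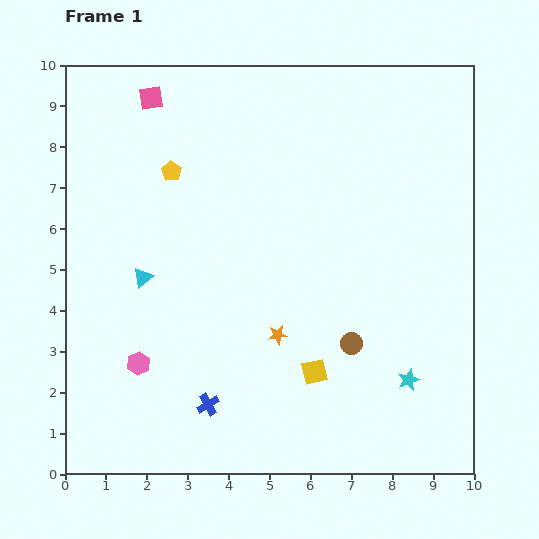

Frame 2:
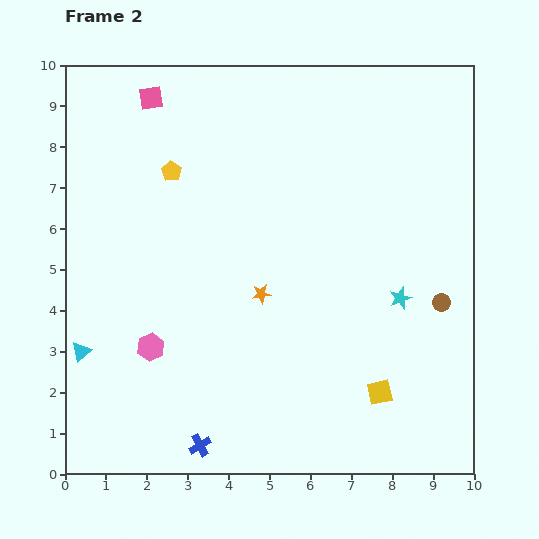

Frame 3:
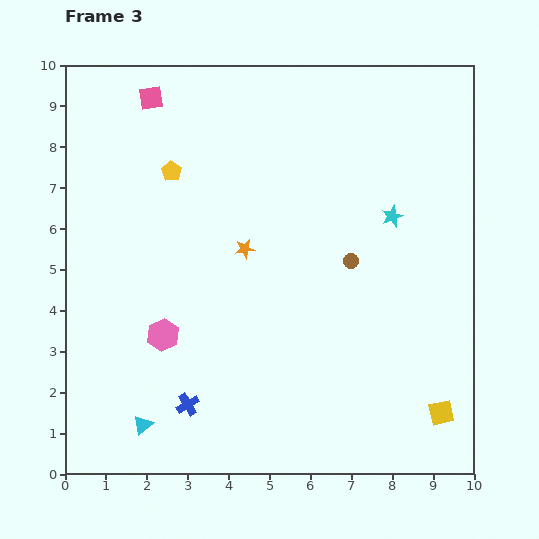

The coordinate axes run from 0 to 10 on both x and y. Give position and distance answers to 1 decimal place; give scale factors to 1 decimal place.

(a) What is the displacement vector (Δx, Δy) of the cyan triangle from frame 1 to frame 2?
(-1.5, -1.8)

The cyan triangle was at (1.9, 4.8) in frame 1 and (0.4, 3.0) in frame 2.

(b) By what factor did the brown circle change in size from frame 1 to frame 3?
0.7×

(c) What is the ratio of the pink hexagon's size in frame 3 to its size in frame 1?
1.4×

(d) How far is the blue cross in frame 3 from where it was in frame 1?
0.5

The blue cross moved from (3.5, 1.7) to (3.0, 1.7), a distance of √(0.5² + 0.0²) ≈ 0.5.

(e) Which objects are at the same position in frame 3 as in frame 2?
the pink square, the yellow pentagon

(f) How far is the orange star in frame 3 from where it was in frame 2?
1.2

The orange star moved from (4.8, 4.4) to (4.4, 5.5), a distance of √(0.4² + 1.1²) ≈ 1.2.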